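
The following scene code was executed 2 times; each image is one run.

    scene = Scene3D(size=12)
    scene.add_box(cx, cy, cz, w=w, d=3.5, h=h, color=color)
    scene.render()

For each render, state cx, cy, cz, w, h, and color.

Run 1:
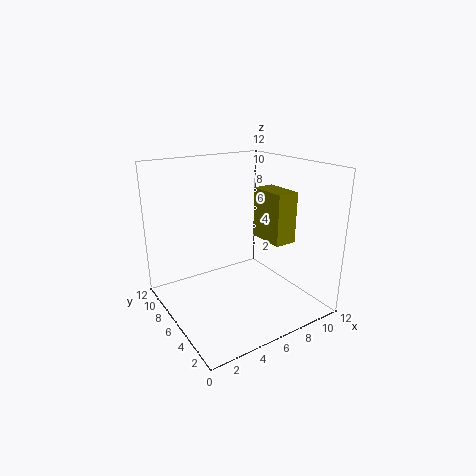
cx = 9; cy = 4.5; cz = 5; w = 2; h = 4.5; color = 'olive'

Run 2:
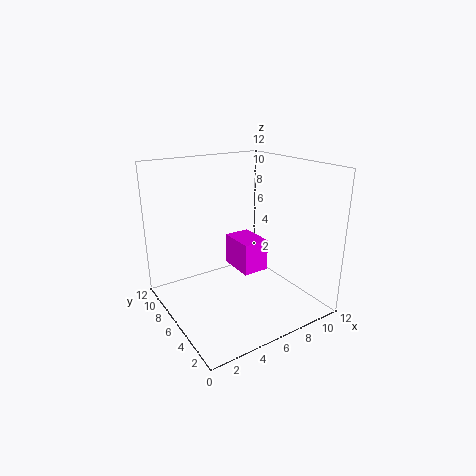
cx = 7.5; cy = 7; cz = 1.5; w = 2.5; h = 3; color = 'magenta'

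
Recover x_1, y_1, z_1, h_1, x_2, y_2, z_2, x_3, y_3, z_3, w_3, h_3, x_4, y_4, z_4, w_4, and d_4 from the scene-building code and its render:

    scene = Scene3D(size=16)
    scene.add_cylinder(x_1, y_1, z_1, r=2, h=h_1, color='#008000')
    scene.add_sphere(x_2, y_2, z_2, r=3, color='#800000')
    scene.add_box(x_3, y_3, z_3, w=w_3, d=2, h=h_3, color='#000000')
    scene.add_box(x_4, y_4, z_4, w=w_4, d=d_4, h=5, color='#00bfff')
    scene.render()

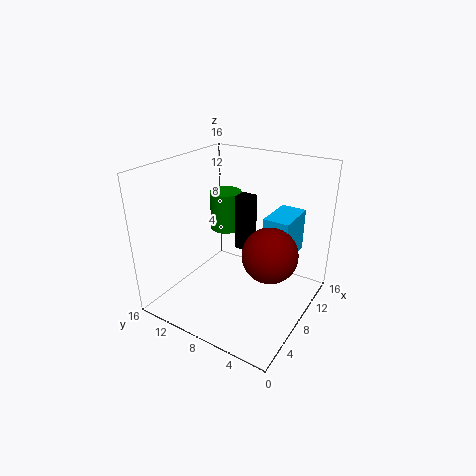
x_1 = 13, y_1 = 13, z_1 = 6, h_1 = 5, x_2 = 8, y_2 = 4, z_2 = 7, x_3 = 12, y_3 = 9, z_3 = 4, w_3 = 2, h_3 = 7, x_4 = 10, y_4 = 3, z_4 = 5, w_4 = 5, d_4 = 3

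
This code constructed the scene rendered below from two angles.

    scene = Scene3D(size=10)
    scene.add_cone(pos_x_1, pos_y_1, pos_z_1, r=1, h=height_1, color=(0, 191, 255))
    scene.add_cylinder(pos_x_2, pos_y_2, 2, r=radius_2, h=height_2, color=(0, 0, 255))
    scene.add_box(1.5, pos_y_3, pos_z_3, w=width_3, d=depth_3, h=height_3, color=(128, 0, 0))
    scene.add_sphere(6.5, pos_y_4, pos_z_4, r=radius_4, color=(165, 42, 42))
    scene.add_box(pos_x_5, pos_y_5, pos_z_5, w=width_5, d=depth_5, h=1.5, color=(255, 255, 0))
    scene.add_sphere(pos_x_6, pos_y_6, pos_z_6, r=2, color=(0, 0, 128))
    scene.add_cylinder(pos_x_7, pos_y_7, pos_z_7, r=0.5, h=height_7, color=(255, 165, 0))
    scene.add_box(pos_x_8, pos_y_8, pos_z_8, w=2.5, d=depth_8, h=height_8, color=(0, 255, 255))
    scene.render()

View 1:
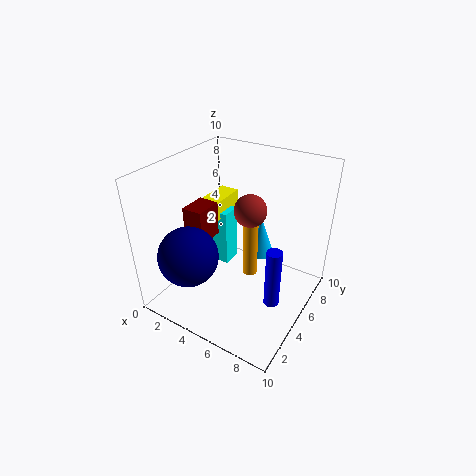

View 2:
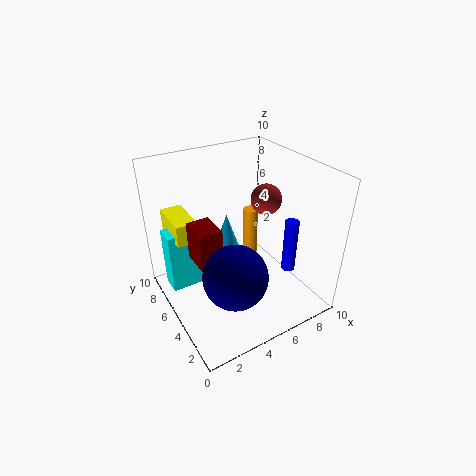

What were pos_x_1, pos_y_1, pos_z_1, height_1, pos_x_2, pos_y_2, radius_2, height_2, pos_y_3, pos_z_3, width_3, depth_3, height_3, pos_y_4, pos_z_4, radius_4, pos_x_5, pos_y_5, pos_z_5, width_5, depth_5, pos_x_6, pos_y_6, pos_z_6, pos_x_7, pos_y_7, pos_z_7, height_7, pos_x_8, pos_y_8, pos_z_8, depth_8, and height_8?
pos_x_1 = 5.5
pos_y_1 = 7.5
pos_z_1 = 2.5
height_1 = 3
pos_x_2 = 8.5
pos_y_2 = 3.5
radius_2 = 0.5
height_2 = 4
pos_y_3 = 3.5
pos_z_3 = 4.5
width_3 = 1.5
depth_3 = 2
height_3 = 2.5
pos_y_4 = 4
pos_z_4 = 8
radius_4 = 1
pos_x_5 = 1
pos_y_5 = 6
pos_z_5 = 5
width_5 = 1.5
depth_5 = 3
pos_x_6 = 3
pos_y_6 = 2
pos_z_6 = 4.5
pos_x_7 = 6
pos_y_7 = 5
pos_z_7 = 2.5
height_7 = 4.5
pos_x_8 = 0.5
pos_y_8 = 6.5
pos_z_8 = 1
depth_8 = 1.5
height_8 = 4.5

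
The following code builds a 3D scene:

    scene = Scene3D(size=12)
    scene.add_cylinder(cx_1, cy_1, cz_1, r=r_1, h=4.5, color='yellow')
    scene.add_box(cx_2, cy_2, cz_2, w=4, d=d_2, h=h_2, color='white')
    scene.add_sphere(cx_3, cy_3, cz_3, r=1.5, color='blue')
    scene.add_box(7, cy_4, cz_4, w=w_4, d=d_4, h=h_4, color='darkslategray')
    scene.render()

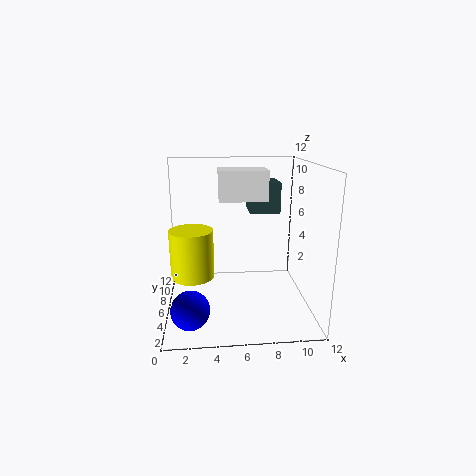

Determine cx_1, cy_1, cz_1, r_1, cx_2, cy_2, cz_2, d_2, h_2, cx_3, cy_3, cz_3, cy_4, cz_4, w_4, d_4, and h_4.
cx_1 = 2
cy_1 = 8.5
cz_1 = 1.5
r_1 = 2
cx_2 = 4.5
cy_2 = 6
cz_2 = 9
d_2 = 2.5
h_2 = 2.5
cx_3 = 2
cy_3 = 2.5
cz_3 = 1.5
cy_4 = 6
cz_4 = 8
w_4 = 2.5
d_4 = 3
h_4 = 2.5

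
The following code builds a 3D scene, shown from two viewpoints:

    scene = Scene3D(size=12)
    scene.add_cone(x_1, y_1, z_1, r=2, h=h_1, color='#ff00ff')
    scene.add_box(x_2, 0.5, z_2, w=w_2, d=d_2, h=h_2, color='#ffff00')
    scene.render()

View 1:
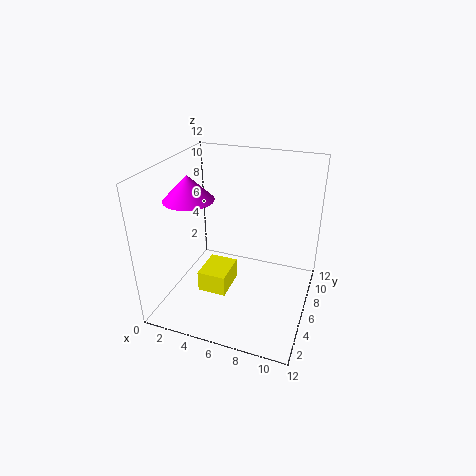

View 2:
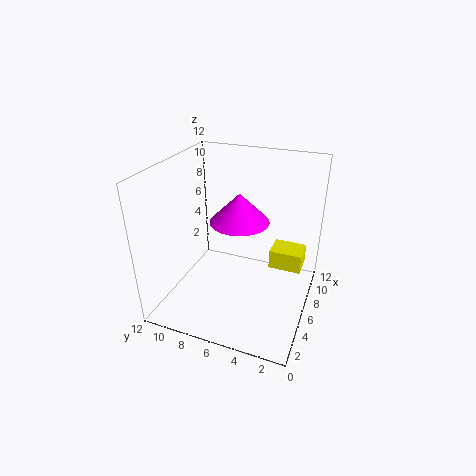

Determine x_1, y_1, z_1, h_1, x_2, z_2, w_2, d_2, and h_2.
x_1 = 2.5; y_1 = 4.5; z_1 = 9.5; h_1 = 2; x_2 = 5; z_2 = 4.5; w_2 = 2; d_2 = 2.5; h_2 = 1.5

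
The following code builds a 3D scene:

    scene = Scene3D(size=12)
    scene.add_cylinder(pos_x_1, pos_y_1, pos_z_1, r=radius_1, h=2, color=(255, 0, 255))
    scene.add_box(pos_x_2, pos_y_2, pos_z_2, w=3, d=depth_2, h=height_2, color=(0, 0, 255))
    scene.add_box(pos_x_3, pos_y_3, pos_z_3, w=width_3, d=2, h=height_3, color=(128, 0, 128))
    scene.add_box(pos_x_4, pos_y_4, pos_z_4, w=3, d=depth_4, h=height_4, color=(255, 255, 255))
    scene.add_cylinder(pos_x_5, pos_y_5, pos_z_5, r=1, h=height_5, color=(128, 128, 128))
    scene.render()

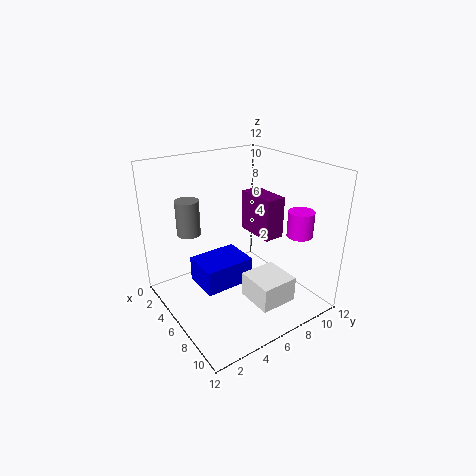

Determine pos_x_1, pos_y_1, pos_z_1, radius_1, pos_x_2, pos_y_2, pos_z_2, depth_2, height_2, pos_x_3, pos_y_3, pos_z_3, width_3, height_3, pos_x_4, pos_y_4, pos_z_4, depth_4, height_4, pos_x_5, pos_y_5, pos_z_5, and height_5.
pos_x_1 = 10
pos_y_1 = 9
pos_z_1 = 7
radius_1 = 1
pos_x_2 = 5
pos_y_2 = 2
pos_z_2 = 3
depth_2 = 4
height_2 = 2
pos_x_3 = 1
pos_y_3 = 10
pos_z_3 = 4
width_3 = 4
height_3 = 4
pos_x_4 = 8
pos_y_4 = 5
pos_z_4 = 2
depth_4 = 3
height_4 = 2
pos_x_5 = 3
pos_y_5 = 3
pos_z_5 = 6
height_5 = 3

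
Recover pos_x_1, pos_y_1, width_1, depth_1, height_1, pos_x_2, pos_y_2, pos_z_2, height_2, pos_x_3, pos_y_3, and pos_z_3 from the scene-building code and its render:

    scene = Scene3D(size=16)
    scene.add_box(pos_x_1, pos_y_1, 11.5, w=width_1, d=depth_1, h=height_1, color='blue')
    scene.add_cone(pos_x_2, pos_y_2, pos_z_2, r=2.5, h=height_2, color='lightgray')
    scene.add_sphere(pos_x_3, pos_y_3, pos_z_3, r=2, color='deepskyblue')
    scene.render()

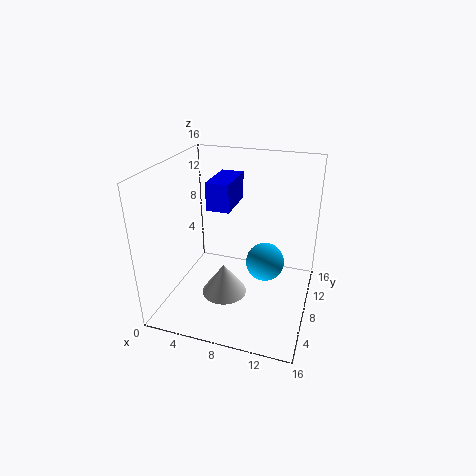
pos_x_1 = 5, pos_y_1 = 6.5, width_1 = 2.5, depth_1 = 5, height_1 = 3, pos_x_2 = 7, pos_y_2 = 6, pos_z_2 = 2, height_2 = 3.5, pos_x_3 = 11.5, pos_y_3 = 6.5, pos_z_3 = 6.5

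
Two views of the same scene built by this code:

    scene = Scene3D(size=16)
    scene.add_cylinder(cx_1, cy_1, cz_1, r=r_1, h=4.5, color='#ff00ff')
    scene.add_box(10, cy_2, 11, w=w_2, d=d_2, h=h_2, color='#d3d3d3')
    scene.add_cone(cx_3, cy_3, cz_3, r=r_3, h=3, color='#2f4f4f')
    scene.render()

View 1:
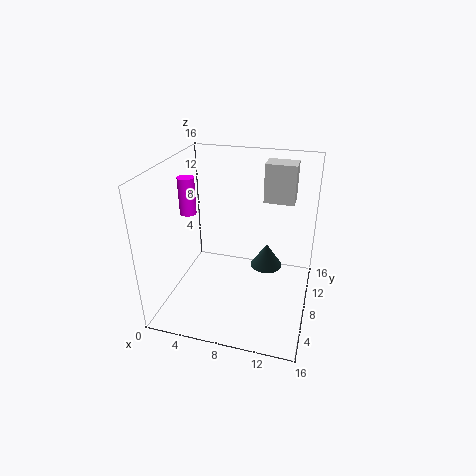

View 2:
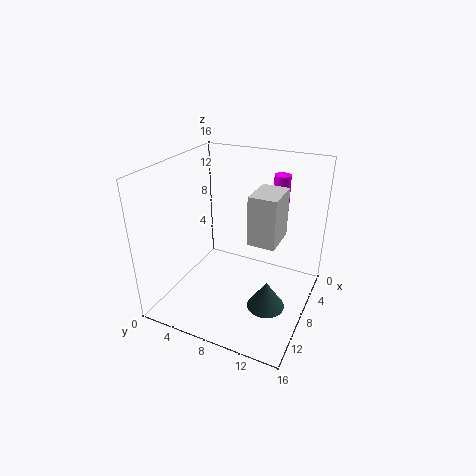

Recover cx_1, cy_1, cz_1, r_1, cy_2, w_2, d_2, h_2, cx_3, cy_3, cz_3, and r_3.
cx_1 = 1, cy_1 = 10.5, cz_1 = 9, r_1 = 1, cy_2 = 11.5, w_2 = 3.5, d_2 = 2.5, h_2 = 4.5, cx_3 = 10.5, cy_3 = 12.5, cz_3 = 2, r_3 = 2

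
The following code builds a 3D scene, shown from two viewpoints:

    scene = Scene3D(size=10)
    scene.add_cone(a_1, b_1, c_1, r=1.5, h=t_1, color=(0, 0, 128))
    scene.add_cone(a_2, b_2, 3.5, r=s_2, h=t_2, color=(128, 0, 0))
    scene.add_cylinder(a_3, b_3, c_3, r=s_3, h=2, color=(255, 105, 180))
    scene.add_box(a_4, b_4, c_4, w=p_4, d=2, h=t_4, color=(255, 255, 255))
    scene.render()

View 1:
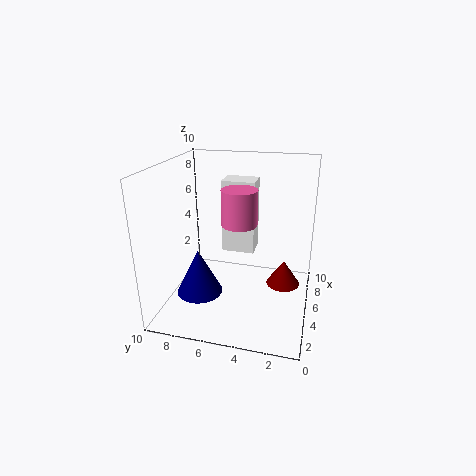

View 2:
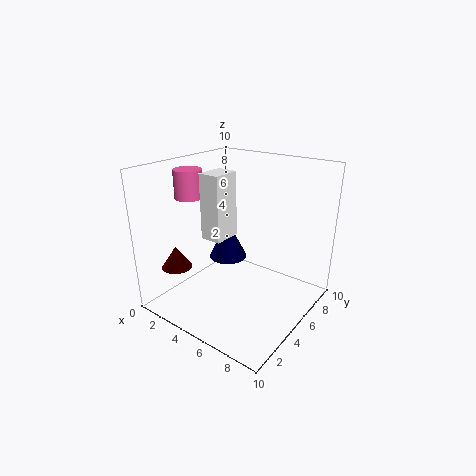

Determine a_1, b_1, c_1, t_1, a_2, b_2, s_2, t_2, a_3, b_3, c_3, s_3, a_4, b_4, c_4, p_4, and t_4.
a_1 = 2.5; b_1 = 7; c_1 = 2; t_1 = 3; a_2 = 2.5; b_2 = 1.5; s_2 = 1; t_2 = 1.5; a_3 = 1.5; b_3 = 4; c_3 = 7.5; s_3 = 1; a_4 = 3; b_4 = 3.5; c_4 = 5; p_4 = 1.5; t_4 = 4.5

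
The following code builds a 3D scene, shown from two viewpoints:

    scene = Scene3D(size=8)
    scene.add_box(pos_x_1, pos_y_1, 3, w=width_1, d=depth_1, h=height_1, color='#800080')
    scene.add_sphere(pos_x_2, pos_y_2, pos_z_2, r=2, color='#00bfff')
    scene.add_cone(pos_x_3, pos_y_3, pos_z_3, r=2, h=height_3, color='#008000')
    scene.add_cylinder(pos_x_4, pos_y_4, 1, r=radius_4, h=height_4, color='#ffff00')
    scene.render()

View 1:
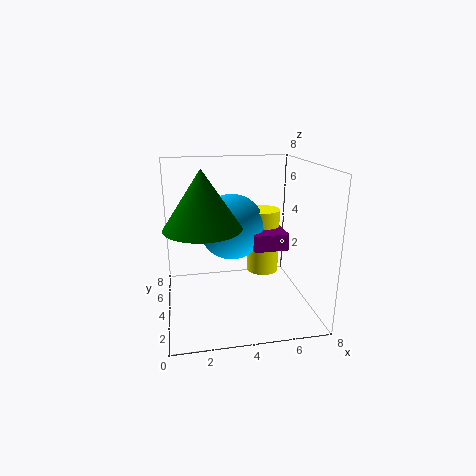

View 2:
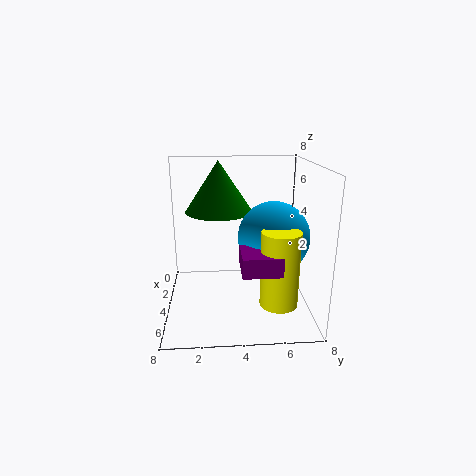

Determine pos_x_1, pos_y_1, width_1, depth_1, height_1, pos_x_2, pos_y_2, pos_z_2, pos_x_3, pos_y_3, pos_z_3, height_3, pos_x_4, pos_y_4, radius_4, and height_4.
pos_x_1 = 5
pos_y_1 = 4
width_1 = 2
depth_1 = 2
height_1 = 1
pos_x_2 = 4
pos_y_2 = 6
pos_z_2 = 4
pos_x_3 = 2
pos_y_3 = 3
pos_z_3 = 5
height_3 = 3
pos_x_4 = 6
pos_y_4 = 6
radius_4 = 1
height_4 = 4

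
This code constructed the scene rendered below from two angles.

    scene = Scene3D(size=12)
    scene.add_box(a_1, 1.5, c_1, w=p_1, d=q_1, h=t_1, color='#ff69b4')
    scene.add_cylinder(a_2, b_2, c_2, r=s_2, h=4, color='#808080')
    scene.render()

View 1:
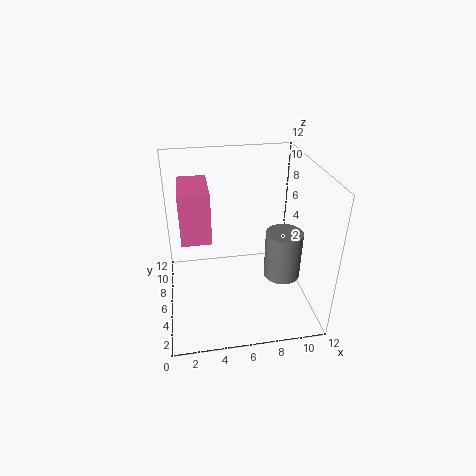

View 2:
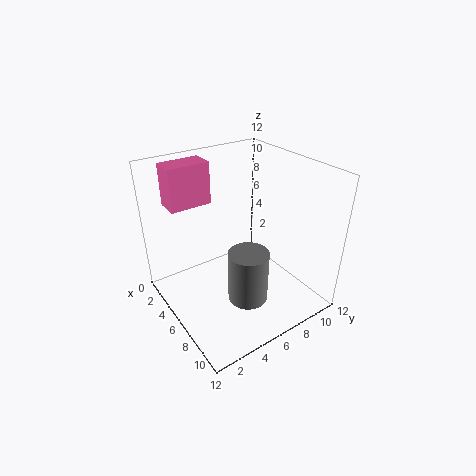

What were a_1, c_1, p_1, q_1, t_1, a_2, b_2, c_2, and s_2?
a_1 = 1.5
c_1 = 8.5
p_1 = 2
q_1 = 3.5
t_1 = 3.5
a_2 = 9.5
b_2 = 4.5
c_2 = 3
s_2 = 1.5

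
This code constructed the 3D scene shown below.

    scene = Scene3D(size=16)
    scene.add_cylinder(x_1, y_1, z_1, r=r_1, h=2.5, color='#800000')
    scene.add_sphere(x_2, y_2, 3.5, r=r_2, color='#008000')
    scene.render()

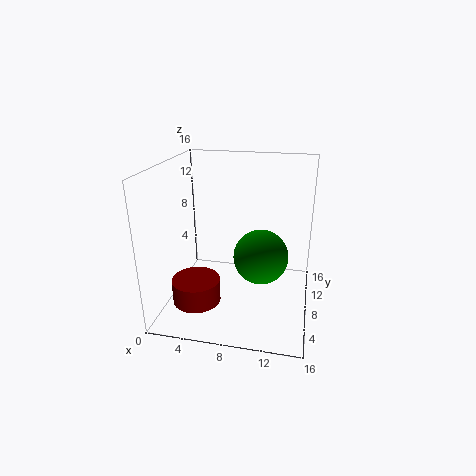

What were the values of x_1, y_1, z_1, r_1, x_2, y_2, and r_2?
x_1 = 4.5; y_1 = 3.5; z_1 = 2.5; r_1 = 2.5; x_2 = 10; y_2 = 12.5; r_2 = 3.5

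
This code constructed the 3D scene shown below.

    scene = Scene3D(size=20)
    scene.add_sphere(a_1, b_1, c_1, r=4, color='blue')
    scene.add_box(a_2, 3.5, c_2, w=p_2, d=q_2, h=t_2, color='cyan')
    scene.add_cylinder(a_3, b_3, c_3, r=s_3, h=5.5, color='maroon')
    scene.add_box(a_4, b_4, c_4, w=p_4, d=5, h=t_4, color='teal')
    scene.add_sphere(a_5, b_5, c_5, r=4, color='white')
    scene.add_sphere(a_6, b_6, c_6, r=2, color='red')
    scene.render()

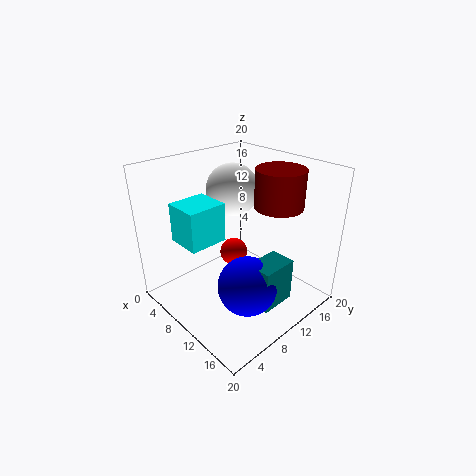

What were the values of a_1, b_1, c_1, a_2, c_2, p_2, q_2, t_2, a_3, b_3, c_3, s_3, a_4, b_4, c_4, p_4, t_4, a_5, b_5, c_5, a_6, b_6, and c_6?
a_1 = 14, b_1 = 8, c_1 = 5, a_2 = 3.5, c_2 = 9.5, p_2 = 5, q_2 = 5.5, t_2 = 5.5, a_3 = 12, b_3 = 16, c_3 = 13.5, s_3 = 3.5, a_4 = 14, b_4 = 8, c_4 = 2.5, p_4 = 3.5, t_4 = 6, a_5 = 4.5, b_5 = 14, c_5 = 14.5, a_6 = 8, b_6 = 11, c_6 = 6.5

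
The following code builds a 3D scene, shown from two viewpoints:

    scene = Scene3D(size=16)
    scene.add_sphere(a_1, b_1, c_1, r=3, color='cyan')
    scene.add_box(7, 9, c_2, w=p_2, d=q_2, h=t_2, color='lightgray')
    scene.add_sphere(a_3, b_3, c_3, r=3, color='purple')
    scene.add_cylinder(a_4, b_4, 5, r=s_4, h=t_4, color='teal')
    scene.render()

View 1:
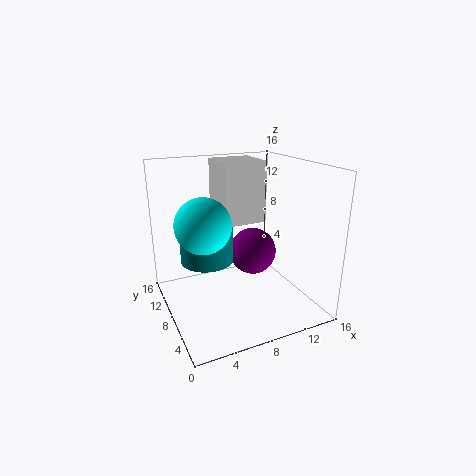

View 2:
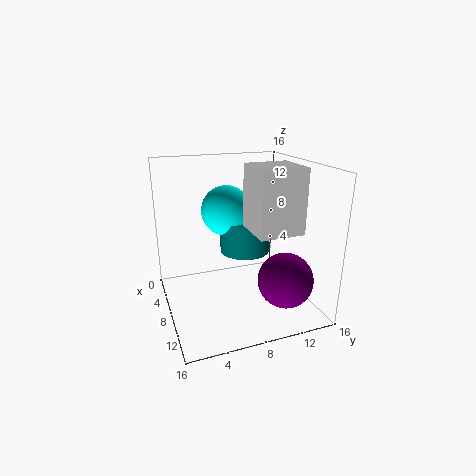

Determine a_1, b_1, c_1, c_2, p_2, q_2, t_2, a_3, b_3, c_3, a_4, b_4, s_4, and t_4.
a_1 = 4, b_1 = 8, c_1 = 10, c_2 = 9, p_2 = 5, q_2 = 5, t_2 = 7, a_3 = 12, b_3 = 12, c_3 = 4, a_4 = 5, b_4 = 10, s_4 = 3, t_4 = 4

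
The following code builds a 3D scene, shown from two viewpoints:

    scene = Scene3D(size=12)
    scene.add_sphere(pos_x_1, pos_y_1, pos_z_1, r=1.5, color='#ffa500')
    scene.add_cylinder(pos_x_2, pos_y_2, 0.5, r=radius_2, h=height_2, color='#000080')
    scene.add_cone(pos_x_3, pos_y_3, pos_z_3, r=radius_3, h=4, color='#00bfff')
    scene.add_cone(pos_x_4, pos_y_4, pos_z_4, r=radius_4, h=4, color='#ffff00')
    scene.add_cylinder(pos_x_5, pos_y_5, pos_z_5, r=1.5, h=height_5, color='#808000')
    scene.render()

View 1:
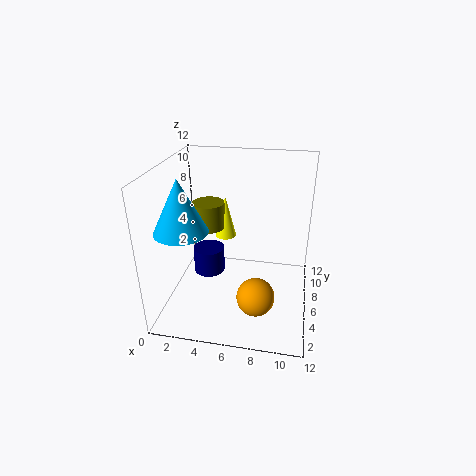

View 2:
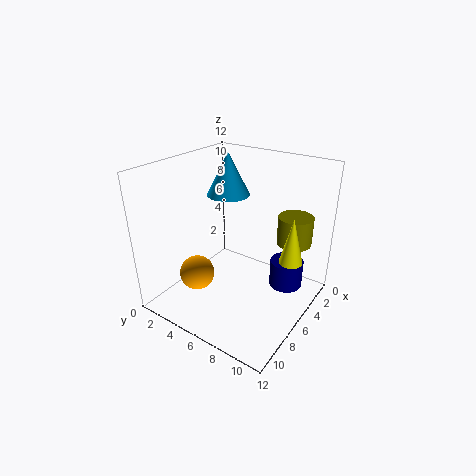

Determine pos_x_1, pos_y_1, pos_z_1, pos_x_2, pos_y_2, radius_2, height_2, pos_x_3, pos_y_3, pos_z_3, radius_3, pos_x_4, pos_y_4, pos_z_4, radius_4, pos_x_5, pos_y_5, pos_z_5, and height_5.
pos_x_1 = 8
pos_y_1 = 3
pos_z_1 = 2.5
pos_x_2 = 2.5
pos_y_2 = 9
radius_2 = 1.5
height_2 = 2.5
pos_x_3 = 2.5
pos_y_3 = 2.5
pos_z_3 = 8
radius_3 = 2
pos_x_4 = 4
pos_y_4 = 10
pos_z_4 = 4
radius_4 = 1
pos_x_5 = 2.5
pos_y_5 = 9.5
pos_z_5 = 5
height_5 = 2.5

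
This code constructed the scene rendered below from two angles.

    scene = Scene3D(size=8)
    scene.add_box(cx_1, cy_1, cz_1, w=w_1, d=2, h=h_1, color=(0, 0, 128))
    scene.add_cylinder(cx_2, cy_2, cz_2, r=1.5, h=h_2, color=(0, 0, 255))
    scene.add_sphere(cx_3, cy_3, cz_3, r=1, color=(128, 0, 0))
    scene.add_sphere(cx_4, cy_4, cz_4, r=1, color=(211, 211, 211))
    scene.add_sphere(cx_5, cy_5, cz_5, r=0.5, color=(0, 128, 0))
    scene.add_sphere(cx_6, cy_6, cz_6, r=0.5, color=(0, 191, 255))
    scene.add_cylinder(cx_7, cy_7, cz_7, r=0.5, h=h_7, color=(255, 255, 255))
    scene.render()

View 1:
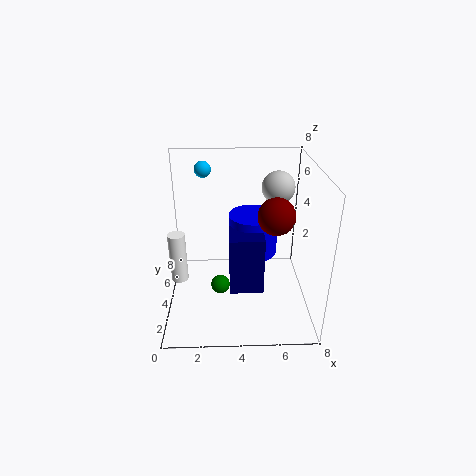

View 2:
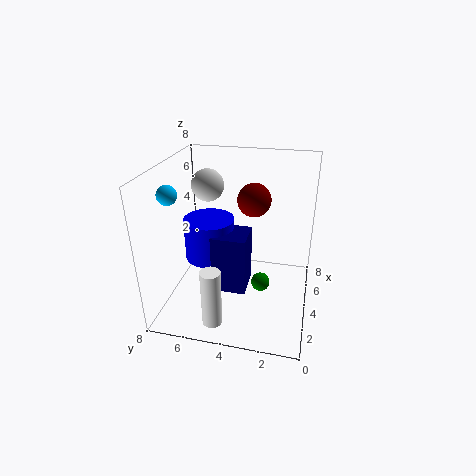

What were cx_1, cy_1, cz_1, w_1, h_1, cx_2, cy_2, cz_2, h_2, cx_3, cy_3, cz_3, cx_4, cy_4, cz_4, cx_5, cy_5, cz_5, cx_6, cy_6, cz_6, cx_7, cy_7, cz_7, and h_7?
cx_1 = 3.5
cy_1 = 3.5
cz_1 = 0.5
w_1 = 2
h_1 = 3.5
cx_2 = 5
cy_2 = 6
cz_2 = 2
h_2 = 2.5
cx_3 = 6
cy_3 = 3.5
cz_3 = 5.5
cx_4 = 6.5
cy_4 = 6.5
cz_4 = 6
cx_5 = 3
cy_5 = 2.5
cz_5 = 2
cx_6 = 2
cy_6 = 7
cz_6 = 7
cx_7 = 0.5
cy_7 = 4.5
cz_7 = 1
h_7 = 3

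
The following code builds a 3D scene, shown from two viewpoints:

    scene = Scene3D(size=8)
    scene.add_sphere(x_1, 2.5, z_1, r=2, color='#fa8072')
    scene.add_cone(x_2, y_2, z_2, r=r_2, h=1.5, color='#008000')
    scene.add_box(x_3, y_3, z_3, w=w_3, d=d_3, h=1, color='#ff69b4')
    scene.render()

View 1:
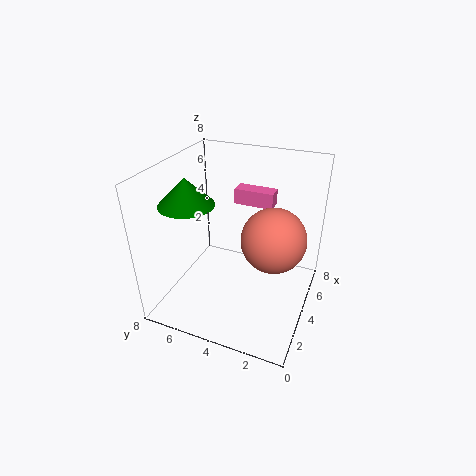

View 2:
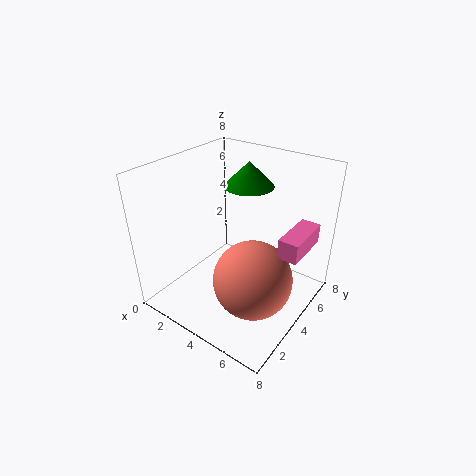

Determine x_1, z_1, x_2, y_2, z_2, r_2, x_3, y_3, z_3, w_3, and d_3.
x_1 = 6, z_1 = 3, x_2 = 3, y_2 = 6.5, z_2 = 6, r_2 = 1.5, x_3 = 7, y_3 = 3, z_3 = 4.5, w_3 = 1, d_3 = 2.5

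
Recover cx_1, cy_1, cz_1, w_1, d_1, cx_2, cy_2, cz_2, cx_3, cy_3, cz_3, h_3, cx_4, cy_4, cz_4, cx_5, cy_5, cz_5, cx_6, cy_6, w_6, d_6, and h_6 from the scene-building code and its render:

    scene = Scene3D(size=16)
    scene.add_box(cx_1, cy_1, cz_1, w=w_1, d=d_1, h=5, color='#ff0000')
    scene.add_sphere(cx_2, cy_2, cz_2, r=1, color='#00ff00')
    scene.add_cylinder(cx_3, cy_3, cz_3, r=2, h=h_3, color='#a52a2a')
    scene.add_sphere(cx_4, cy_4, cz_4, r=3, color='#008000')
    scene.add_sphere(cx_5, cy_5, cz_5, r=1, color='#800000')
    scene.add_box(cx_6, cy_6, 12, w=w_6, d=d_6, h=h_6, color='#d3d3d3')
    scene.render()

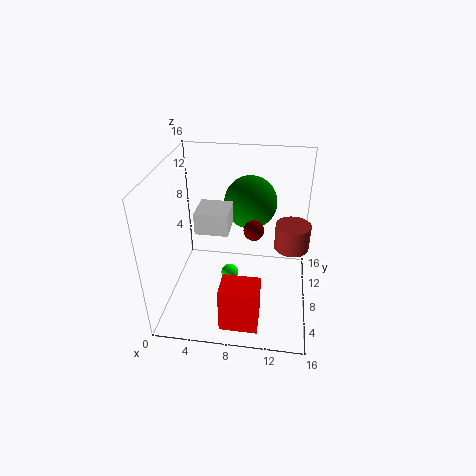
cx_1 = 7
cy_1 = 1
cz_1 = 1
w_1 = 4
d_1 = 3
cx_2 = 7
cy_2 = 8
cz_2 = 3
cx_3 = 14
cy_3 = 10
cz_3 = 6
h_3 = 3
cx_4 = 9
cy_4 = 11
cz_4 = 11
cx_5 = 10
cy_5 = 5
cz_5 = 11
cx_6 = 5
cy_6 = 2
w_6 = 3
d_6 = 3
h_6 = 2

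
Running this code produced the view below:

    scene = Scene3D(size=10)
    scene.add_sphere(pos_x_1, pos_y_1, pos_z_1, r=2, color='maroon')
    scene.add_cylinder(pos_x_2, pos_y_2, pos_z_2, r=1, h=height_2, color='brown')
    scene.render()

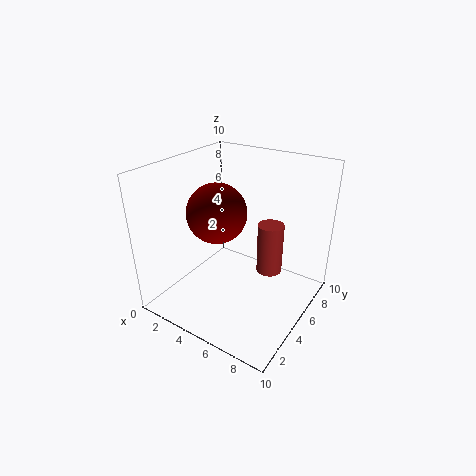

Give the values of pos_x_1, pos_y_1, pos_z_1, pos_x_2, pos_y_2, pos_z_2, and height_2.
pos_x_1 = 4; pos_y_1 = 4; pos_z_1 = 7; pos_x_2 = 6; pos_y_2 = 8; pos_z_2 = 1; height_2 = 4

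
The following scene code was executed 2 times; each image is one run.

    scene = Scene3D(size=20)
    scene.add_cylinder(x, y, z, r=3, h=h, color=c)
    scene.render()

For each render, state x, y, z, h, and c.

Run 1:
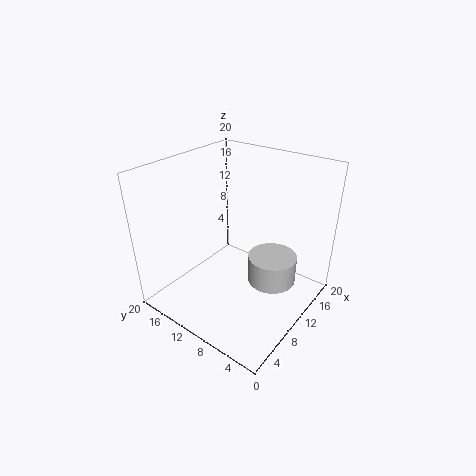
x = 8.5, y = 3.5, z = 7, h = 3.5, c = 'lightgray'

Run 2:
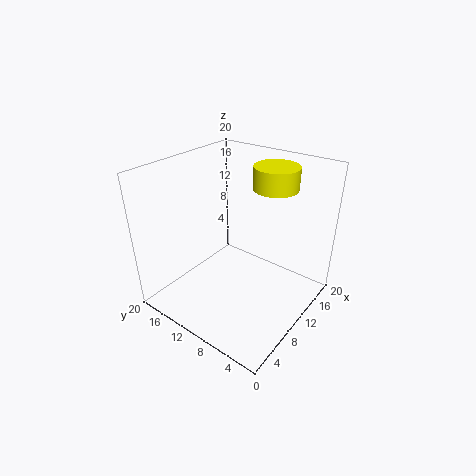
x = 13.5, y = 6.5, z = 17, h = 3, c = 'yellow'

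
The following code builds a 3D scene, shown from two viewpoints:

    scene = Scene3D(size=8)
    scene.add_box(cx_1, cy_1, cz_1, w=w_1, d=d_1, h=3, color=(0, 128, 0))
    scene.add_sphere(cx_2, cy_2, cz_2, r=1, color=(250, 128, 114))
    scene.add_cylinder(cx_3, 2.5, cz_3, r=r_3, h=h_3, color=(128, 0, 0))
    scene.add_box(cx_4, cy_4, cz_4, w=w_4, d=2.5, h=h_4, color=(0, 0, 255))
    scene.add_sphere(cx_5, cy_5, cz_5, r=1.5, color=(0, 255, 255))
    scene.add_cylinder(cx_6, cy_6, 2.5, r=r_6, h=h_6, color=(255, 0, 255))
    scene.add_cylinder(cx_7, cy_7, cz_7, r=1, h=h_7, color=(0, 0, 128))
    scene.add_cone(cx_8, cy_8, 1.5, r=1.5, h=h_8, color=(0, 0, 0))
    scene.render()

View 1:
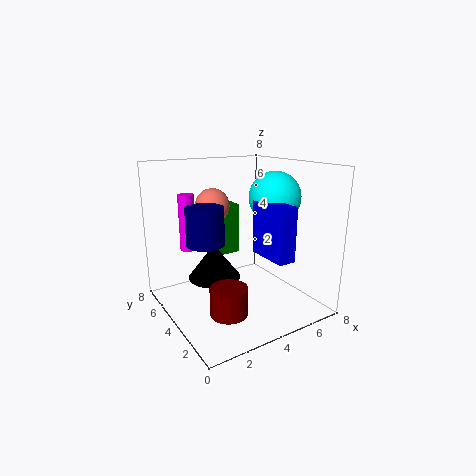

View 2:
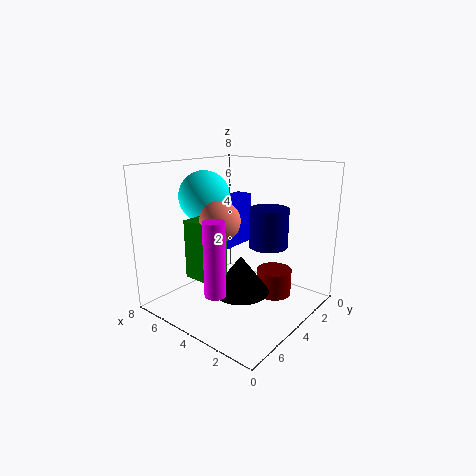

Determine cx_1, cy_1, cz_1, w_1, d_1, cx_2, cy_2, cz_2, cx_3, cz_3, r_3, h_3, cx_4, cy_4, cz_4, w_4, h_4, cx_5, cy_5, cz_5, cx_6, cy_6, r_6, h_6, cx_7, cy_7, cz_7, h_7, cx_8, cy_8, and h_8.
cx_1 = 3.5, cy_1 = 5.5, cz_1 = 2.5, w_1 = 1.5, d_1 = 1.5, cx_2 = 3.5, cy_2 = 6, cz_2 = 5.5, cx_3 = 2.5, cz_3 = 0.5, r_3 = 1, h_3 = 1.5, cx_4 = 5, cy_4 = 1.5, cz_4 = 3, w_4 = 1, h_4 = 3, cx_5 = 6.5, cy_5 = 4, cz_5 = 6, cx_6 = 2.5, cy_6 = 7.5, r_6 = 0.5, h_6 = 3.5, cx_7 = 2, cy_7 = 4, cz_7 = 4, h_7 = 2, cx_8 = 3, cy_8 = 5, h_8 = 2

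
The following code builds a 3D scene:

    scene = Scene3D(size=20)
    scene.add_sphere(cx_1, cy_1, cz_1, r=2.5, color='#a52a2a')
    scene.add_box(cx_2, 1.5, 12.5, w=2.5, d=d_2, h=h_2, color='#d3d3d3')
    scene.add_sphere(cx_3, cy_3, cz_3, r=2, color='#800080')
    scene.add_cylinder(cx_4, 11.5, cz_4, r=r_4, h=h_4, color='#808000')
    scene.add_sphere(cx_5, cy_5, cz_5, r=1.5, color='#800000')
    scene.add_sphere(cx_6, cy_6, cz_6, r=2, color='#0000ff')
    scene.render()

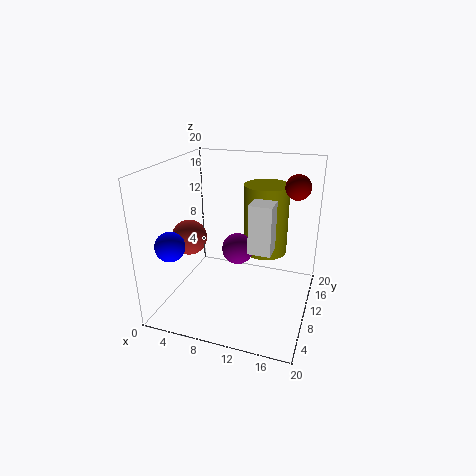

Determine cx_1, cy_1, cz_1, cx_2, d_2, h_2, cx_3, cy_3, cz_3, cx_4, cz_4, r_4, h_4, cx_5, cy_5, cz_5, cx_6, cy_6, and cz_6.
cx_1 = 3
cy_1 = 9
cz_1 = 9.5
cx_2 = 14
d_2 = 2.5
h_2 = 5.5
cx_3 = 11
cy_3 = 7
cz_3 = 10
cx_4 = 13.5
cz_4 = 8
r_4 = 3
h_4 = 9.5
cx_5 = 18
cy_5 = 8
cz_5 = 18.5
cx_6 = 2.5
cy_6 = 4.5
cz_6 = 10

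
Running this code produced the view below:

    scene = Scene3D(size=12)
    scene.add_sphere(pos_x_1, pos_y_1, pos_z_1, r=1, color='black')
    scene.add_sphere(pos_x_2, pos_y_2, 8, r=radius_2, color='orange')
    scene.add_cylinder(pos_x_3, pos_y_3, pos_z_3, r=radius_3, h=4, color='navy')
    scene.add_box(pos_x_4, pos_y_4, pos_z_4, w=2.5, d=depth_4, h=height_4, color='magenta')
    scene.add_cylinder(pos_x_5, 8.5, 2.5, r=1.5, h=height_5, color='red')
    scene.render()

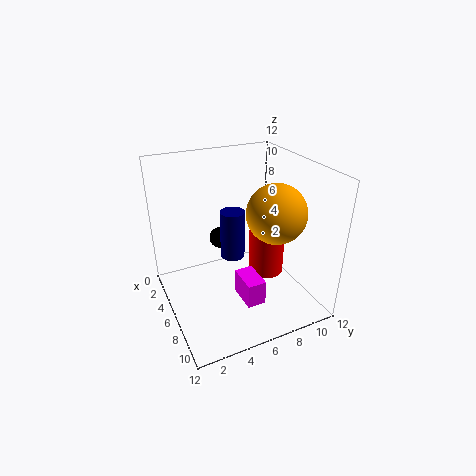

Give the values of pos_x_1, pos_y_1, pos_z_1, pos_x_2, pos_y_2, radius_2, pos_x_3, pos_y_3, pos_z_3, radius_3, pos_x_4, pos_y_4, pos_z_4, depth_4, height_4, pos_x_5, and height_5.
pos_x_1 = 2
pos_y_1 = 6
pos_z_1 = 4
pos_x_2 = 7
pos_y_2 = 9
radius_2 = 2.5
pos_x_3 = 6
pos_y_3 = 5.5
pos_z_3 = 4.5
radius_3 = 1
pos_x_4 = 7.5
pos_y_4 = 5
pos_z_4 = 2
depth_4 = 1.5
height_4 = 2
pos_x_5 = 6.5
height_5 = 5.5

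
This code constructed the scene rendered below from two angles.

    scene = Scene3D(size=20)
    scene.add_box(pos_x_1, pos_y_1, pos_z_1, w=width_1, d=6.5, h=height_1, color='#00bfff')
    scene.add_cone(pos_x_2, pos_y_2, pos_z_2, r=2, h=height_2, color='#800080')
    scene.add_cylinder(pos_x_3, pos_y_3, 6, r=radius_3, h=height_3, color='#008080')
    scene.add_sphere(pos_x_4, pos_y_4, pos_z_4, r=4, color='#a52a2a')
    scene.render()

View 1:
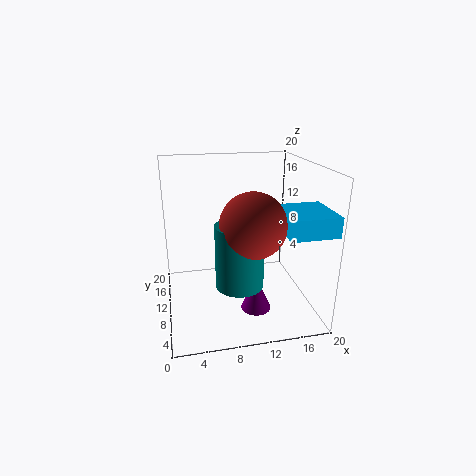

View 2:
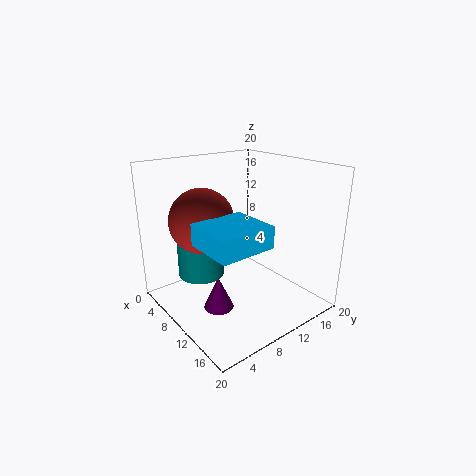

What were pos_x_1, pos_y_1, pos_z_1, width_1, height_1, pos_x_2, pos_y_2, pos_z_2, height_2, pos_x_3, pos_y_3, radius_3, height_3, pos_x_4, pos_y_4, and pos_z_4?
pos_x_1 = 14
pos_y_1 = 0.5
pos_z_1 = 13
width_1 = 6
height_1 = 2.5
pos_x_2 = 11.5
pos_y_2 = 5.5
pos_z_2 = 1.5
height_2 = 4.5
pos_x_3 = 9
pos_y_3 = 4.5
radius_3 = 3
height_3 = 8
pos_x_4 = 10.5
pos_y_4 = 4
pos_z_4 = 14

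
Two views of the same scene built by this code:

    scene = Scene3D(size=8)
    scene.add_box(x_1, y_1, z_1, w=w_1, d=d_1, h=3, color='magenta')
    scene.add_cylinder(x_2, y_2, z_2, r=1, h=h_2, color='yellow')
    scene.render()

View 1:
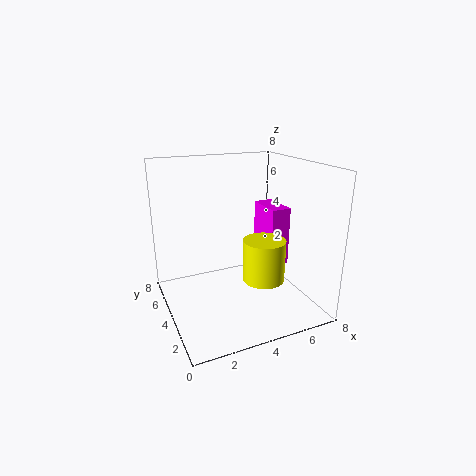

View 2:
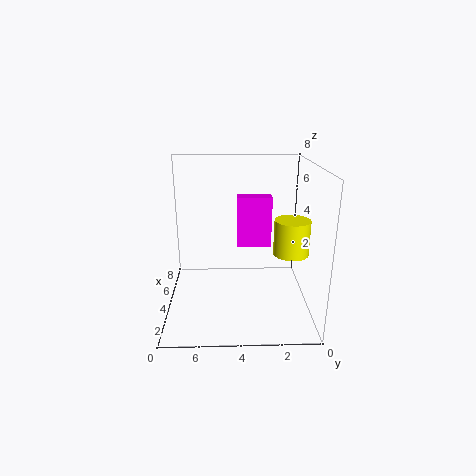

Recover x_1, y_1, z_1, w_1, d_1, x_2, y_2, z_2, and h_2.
x_1 = 5; y_1 = 2; z_1 = 3; w_1 = 1; d_1 = 2; x_2 = 4; y_2 = 1; z_2 = 3; h_2 = 2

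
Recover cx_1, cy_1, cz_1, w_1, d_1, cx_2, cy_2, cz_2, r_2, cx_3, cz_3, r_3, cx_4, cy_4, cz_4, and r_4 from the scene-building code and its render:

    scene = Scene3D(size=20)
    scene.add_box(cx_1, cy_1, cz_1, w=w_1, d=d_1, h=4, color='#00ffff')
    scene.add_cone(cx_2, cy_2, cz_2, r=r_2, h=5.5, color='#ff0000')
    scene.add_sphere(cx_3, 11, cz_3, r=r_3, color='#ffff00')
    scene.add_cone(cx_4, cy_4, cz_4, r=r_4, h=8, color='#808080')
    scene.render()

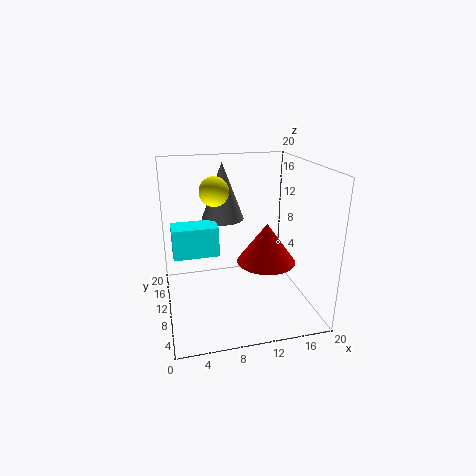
cx_1 = 1
cy_1 = 8
cz_1 = 8.5
w_1 = 6
d_1 = 3.5
cx_2 = 13.5
cy_2 = 8
cz_2 = 7
r_2 = 4
cx_3 = 7
cz_3 = 16.5
r_3 = 2
cx_4 = 8.5
cy_4 = 13
cz_4 = 12
r_4 = 3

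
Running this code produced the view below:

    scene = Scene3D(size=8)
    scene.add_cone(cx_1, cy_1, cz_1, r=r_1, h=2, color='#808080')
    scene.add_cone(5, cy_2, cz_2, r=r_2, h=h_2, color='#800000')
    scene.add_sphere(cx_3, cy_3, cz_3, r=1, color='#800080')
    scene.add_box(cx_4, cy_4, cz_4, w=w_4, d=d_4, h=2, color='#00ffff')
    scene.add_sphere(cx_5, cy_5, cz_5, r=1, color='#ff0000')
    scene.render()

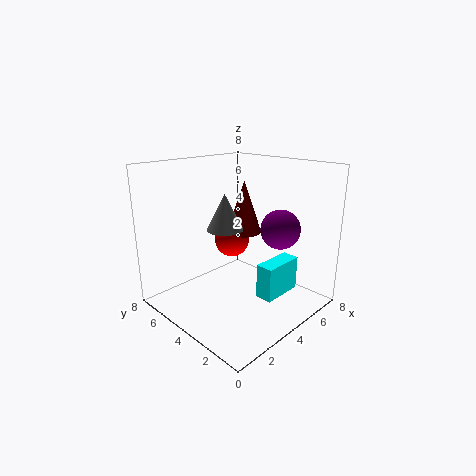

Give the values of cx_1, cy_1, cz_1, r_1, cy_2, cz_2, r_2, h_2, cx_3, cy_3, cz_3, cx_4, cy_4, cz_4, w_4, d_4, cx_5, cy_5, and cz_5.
cx_1 = 3.5, cy_1 = 4.5, cz_1 = 4.5, r_1 = 1, cy_2 = 4.5, cz_2 = 4, r_2 = 1, h_2 = 3, cx_3 = 4.5, cy_3 = 1.5, cz_3 = 5, cx_4 = 4.5, cy_4 = 2, cz_4 = 0.5, w_4 = 2.5, d_4 = 1, cx_5 = 4.5, cy_5 = 5, cz_5 = 3.5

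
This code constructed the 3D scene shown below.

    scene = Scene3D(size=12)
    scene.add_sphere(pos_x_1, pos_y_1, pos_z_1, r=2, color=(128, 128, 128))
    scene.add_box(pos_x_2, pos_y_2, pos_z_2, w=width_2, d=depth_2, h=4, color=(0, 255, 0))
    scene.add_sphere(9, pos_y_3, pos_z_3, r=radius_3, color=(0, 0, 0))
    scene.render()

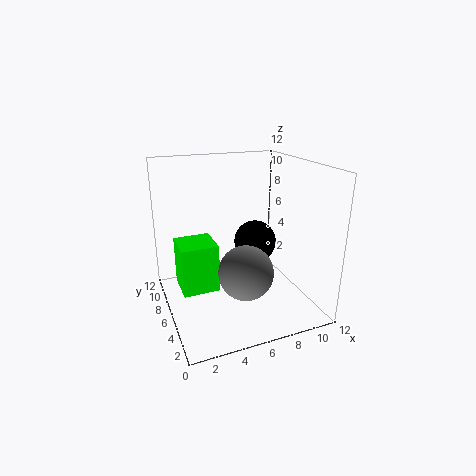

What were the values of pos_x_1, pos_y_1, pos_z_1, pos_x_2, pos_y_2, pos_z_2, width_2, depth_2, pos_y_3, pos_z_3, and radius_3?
pos_x_1 = 5; pos_y_1 = 2; pos_z_1 = 5; pos_x_2 = 1; pos_y_2 = 5; pos_z_2 = 2; width_2 = 3; depth_2 = 3; pos_y_3 = 9; pos_z_3 = 4; radius_3 = 2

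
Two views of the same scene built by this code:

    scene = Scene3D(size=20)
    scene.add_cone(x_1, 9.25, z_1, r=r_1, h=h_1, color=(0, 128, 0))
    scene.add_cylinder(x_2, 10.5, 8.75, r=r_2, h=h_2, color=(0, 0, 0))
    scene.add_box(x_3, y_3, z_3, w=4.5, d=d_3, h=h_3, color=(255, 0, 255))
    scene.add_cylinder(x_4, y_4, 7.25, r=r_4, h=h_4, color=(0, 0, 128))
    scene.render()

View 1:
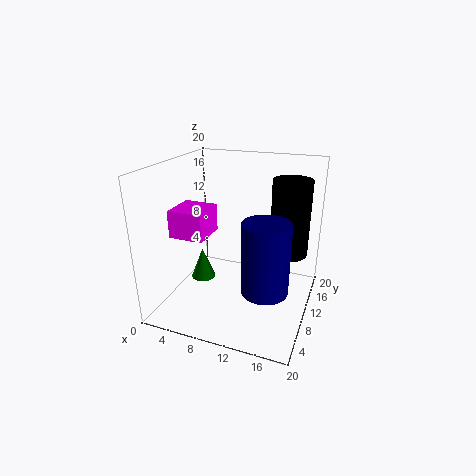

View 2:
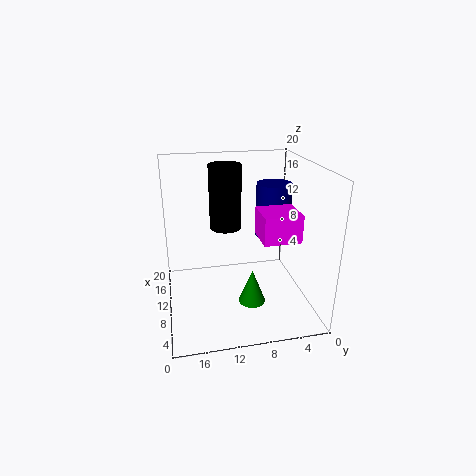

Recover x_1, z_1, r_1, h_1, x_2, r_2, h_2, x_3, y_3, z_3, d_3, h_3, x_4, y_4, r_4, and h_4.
x_1 = 4.75; z_1 = 3.25; r_1 = 1.75; h_1 = 4.5; x_2 = 17; r_2 = 2.5; h_2 = 10; x_3 = 3.25; y_3 = 3.5; z_3 = 11.75; d_3 = 4.75; h_3 = 3.5; x_4 = 16; y_4 = 3; r_4 = 2.75; h_4 = 8.5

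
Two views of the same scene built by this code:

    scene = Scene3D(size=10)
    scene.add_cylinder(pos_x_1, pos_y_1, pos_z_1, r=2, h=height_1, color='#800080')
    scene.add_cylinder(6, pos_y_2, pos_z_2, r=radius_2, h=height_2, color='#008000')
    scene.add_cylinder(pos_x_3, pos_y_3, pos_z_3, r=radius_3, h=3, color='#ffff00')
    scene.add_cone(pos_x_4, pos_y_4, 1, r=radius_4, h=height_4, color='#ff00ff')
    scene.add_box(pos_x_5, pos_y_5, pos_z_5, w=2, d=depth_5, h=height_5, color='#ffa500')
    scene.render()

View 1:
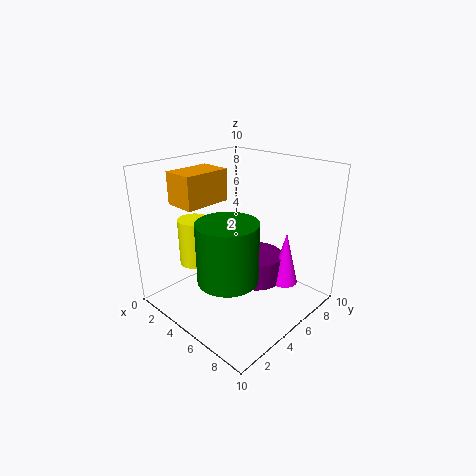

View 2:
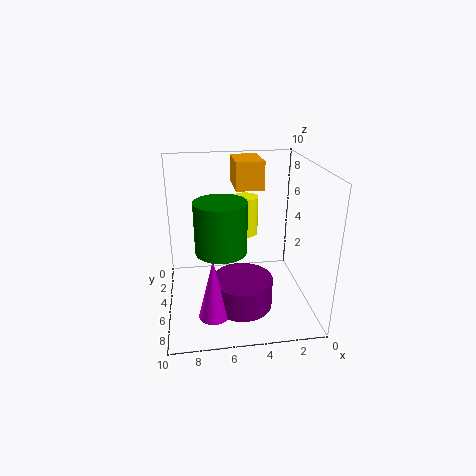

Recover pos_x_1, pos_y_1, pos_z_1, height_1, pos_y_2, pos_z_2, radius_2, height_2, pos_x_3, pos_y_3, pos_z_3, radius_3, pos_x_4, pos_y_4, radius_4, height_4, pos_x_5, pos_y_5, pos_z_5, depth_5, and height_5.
pos_x_1 = 5; pos_y_1 = 7; pos_z_1 = 1; height_1 = 2; pos_y_2 = 3; pos_z_2 = 3; radius_2 = 2; height_2 = 4; pos_x_3 = 4; pos_y_3 = 2; pos_z_3 = 4; radius_3 = 1; pos_x_4 = 7; pos_y_4 = 8; radius_4 = 1; height_4 = 4; pos_x_5 = 3; pos_y_5 = 1; pos_z_5 = 8; depth_5 = 3; height_5 = 2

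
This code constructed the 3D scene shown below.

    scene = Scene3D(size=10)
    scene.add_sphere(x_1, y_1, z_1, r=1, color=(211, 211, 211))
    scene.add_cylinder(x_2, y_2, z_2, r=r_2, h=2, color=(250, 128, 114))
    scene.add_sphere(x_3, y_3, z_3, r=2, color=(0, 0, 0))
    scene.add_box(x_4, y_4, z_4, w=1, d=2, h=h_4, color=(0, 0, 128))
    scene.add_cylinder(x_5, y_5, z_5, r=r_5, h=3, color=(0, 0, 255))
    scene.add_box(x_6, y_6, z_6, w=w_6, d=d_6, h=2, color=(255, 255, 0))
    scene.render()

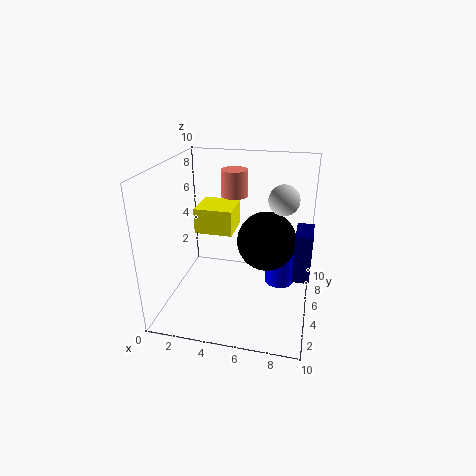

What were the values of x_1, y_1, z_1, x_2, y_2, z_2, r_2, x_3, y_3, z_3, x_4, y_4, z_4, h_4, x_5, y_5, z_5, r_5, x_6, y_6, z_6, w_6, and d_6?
x_1 = 8, y_1 = 5, z_1 = 8, x_2 = 4, y_2 = 8, z_2 = 7, r_2 = 1, x_3 = 7, y_3 = 5, z_3 = 5, x_4 = 9, y_4 = 2, z_4 = 4, h_4 = 3, x_5 = 8, y_5 = 5, z_5 = 2, r_5 = 1, x_6 = 1, y_6 = 7, z_6 = 4, w_6 = 3, d_6 = 3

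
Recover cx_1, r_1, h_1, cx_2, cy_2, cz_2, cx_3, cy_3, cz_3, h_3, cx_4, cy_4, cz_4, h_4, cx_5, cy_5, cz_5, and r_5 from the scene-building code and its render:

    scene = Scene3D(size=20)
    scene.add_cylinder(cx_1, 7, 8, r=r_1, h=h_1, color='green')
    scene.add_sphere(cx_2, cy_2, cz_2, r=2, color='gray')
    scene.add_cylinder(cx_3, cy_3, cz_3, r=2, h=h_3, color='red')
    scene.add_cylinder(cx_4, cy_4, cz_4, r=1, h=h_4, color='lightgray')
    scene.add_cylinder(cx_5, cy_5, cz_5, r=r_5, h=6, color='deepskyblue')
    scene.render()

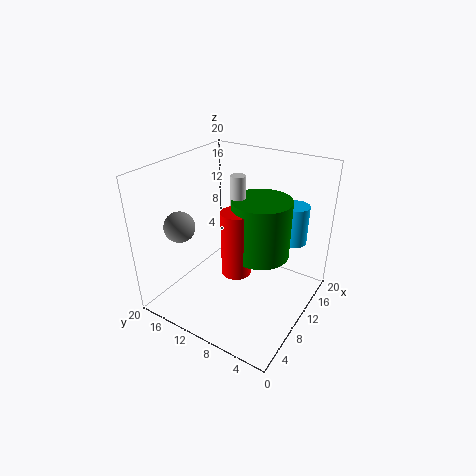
cx_1 = 11, r_1 = 4, h_1 = 8, cx_2 = 4, cy_2 = 15, cz_2 = 13, cx_3 = 8, cy_3 = 9, cz_3 = 6, h_3 = 9, cx_4 = 10, cy_4 = 10, cz_4 = 10, h_4 = 9, cx_5 = 18, cy_5 = 5, cz_5 = 7, r_5 = 2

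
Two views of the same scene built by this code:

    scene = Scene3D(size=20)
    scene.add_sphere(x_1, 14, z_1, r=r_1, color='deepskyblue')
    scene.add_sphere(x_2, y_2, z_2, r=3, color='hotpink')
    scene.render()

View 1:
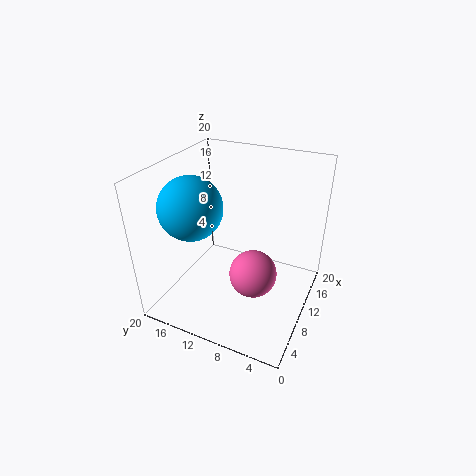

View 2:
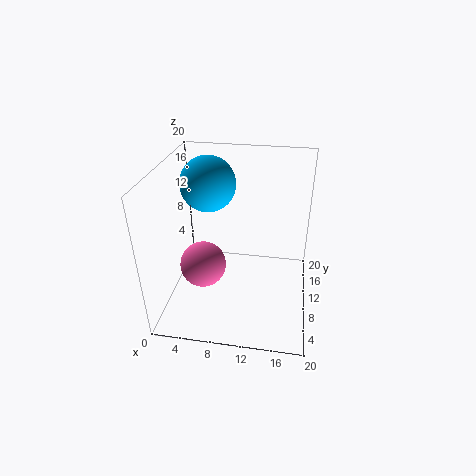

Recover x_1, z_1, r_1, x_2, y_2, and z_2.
x_1 = 5
z_1 = 16
r_1 = 4
x_2 = 6
y_2 = 6
z_2 = 8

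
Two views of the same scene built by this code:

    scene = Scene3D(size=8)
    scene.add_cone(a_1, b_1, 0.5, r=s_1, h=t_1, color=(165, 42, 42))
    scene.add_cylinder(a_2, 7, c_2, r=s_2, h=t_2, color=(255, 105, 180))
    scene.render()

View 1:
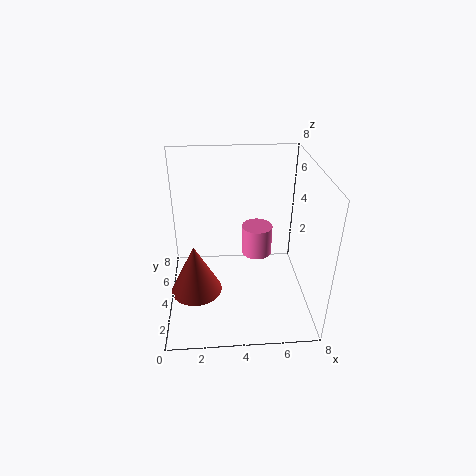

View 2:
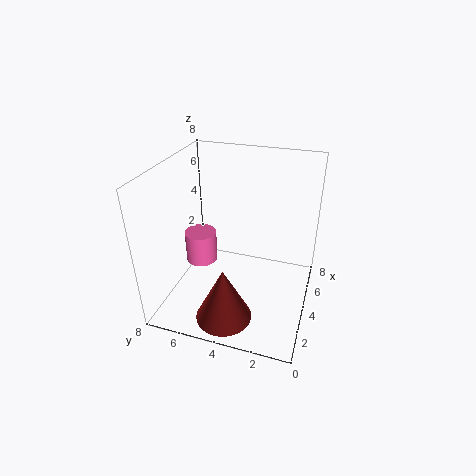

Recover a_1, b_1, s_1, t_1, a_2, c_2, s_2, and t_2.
a_1 = 1.5, b_1 = 4, s_1 = 1.5, t_1 = 3, a_2 = 5.5, c_2 = 1, s_2 = 1, t_2 = 2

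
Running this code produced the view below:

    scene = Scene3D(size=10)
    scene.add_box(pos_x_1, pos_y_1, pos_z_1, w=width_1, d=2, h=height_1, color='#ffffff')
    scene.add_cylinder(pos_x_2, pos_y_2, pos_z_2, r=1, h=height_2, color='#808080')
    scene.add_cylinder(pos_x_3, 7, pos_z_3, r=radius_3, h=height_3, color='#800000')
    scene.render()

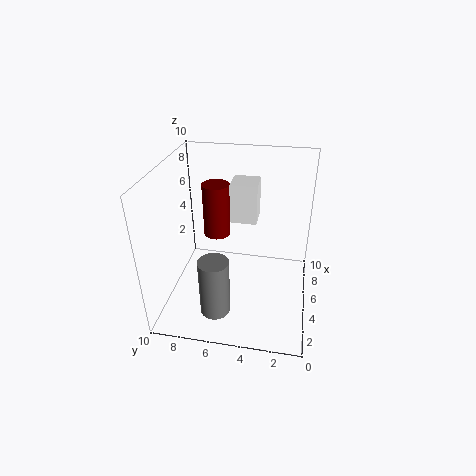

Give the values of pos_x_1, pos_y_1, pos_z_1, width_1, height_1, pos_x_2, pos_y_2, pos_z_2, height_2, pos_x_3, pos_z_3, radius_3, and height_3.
pos_x_1 = 7; pos_y_1 = 4; pos_z_1 = 5; width_1 = 2; height_1 = 3; pos_x_2 = 2; pos_y_2 = 6; pos_z_2 = 1; height_2 = 4; pos_x_3 = 7; pos_z_3 = 4; radius_3 = 1; height_3 = 4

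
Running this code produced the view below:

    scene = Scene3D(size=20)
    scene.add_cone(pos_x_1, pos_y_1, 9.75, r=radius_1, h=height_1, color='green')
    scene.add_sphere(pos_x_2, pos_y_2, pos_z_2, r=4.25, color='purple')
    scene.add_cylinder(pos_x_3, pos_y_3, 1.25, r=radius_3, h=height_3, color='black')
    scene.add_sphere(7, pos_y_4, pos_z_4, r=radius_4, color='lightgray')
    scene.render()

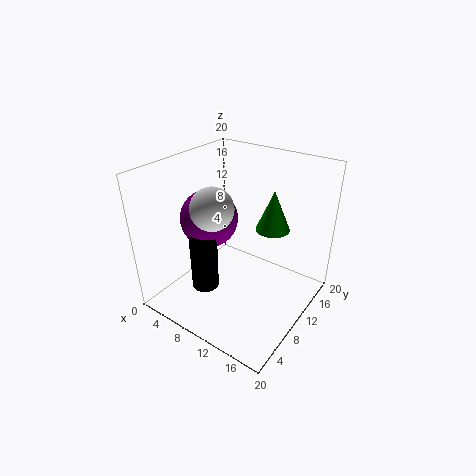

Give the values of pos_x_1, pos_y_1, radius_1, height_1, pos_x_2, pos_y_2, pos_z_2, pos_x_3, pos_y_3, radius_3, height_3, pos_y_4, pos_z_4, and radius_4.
pos_x_1 = 12.5; pos_y_1 = 15.25; radius_1 = 2.5; height_1 = 6; pos_x_2 = 4.25; pos_y_2 = 10.75; pos_z_2 = 11; pos_x_3 = 5.5; pos_y_3 = 7.75; radius_3 = 2; height_3 = 8.5; pos_y_4 = 8.25; pos_z_4 = 14.25; radius_4 = 3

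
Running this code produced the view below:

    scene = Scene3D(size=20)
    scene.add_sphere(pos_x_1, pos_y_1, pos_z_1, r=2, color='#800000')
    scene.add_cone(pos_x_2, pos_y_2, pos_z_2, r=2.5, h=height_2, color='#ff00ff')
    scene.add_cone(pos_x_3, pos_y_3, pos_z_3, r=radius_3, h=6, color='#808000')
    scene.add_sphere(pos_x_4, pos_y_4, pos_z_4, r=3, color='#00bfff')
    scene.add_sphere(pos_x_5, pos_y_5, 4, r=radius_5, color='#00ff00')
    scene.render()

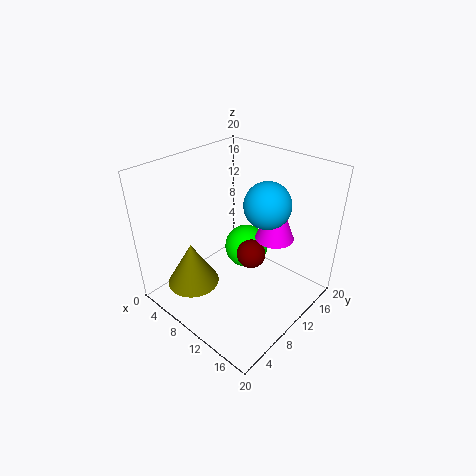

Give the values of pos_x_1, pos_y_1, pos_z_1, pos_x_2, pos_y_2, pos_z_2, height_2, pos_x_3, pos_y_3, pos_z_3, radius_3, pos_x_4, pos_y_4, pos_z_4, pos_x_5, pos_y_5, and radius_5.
pos_x_1 = 12; pos_y_1 = 10.5; pos_z_1 = 8; pos_x_2 = 15; pos_y_2 = 11.5; pos_z_2 = 11.5; height_2 = 6.5; pos_x_3 = 7; pos_y_3 = 4; pos_z_3 = 4.5; radius_3 = 3.5; pos_x_4 = 14; pos_y_4 = 11; pos_z_4 = 16; pos_x_5 = 6.5; pos_y_5 = 16; radius_5 = 3.5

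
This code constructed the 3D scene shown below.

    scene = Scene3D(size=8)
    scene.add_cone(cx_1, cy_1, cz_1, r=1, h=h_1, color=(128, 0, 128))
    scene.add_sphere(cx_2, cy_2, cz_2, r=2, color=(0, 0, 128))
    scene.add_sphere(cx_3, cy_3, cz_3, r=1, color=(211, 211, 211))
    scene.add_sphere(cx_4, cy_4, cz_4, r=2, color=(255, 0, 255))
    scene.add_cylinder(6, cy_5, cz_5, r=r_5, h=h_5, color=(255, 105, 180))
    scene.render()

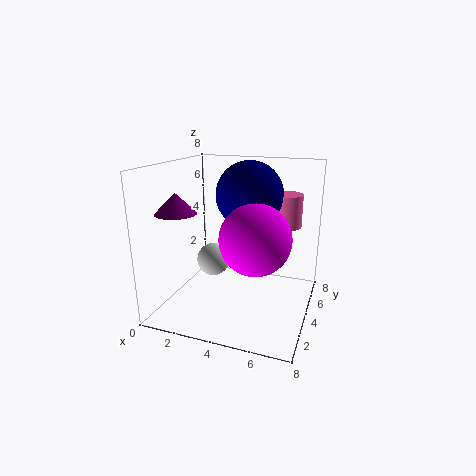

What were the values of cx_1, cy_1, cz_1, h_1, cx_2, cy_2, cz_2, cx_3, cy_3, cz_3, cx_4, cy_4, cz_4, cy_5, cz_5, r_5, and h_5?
cx_1 = 2
cy_1 = 1
cz_1 = 6
h_1 = 1
cx_2 = 4
cy_2 = 6
cz_2 = 6
cx_3 = 2
cy_3 = 5
cz_3 = 2
cx_4 = 5
cy_4 = 4
cz_4 = 4
cy_5 = 7
cz_5 = 4
r_5 = 1
h_5 = 2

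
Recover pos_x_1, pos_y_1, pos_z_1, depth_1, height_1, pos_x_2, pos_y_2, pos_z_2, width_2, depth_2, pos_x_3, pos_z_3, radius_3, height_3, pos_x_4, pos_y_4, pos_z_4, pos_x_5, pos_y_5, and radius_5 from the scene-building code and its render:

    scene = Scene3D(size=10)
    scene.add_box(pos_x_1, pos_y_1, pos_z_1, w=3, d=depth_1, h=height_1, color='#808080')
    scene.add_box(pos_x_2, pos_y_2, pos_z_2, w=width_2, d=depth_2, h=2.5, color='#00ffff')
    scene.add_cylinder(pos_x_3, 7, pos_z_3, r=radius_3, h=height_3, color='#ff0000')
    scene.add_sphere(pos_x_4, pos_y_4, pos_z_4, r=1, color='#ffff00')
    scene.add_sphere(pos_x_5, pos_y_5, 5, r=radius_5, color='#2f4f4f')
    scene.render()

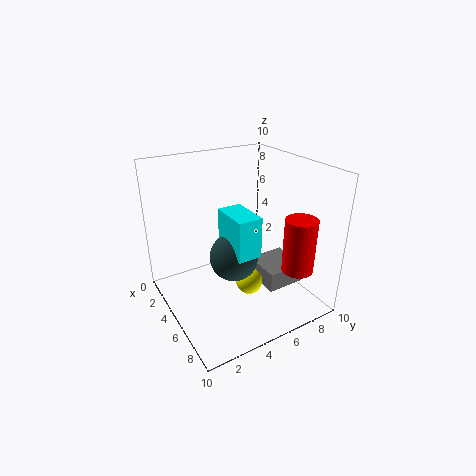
pos_x_1 = 3.5
pos_y_1 = 7
pos_z_1 = 0.5
depth_1 = 3
height_1 = 1.5
pos_x_2 = 6
pos_y_2 = 3
pos_z_2 = 5.5
width_2 = 2.5
depth_2 = 1.5
pos_x_3 = 9
pos_z_3 = 4
radius_3 = 1
height_3 = 3.5
pos_x_4 = 5
pos_y_4 = 6
pos_z_4 = 1
pos_x_5 = 7
pos_y_5 = 3.5
radius_5 = 1.5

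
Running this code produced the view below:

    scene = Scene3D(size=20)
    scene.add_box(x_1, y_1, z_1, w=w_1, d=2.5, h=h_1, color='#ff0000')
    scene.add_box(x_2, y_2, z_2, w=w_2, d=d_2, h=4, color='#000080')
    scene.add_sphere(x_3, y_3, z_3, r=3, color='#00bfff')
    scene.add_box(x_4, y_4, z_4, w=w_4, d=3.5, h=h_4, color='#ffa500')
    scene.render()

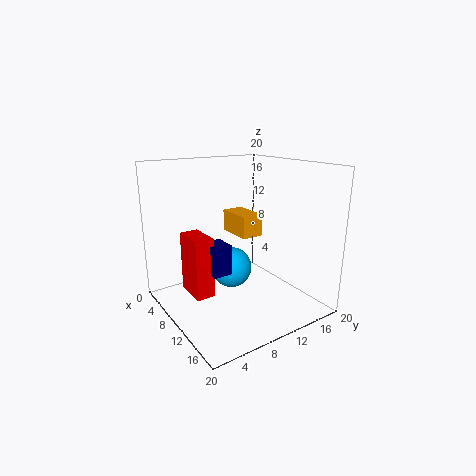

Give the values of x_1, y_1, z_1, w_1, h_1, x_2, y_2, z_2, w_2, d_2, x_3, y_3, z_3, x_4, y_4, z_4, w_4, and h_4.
x_1 = 7.5; y_1 = 2.5; z_1 = 3.5; w_1 = 4.5; h_1 = 8; x_2 = 10; y_2 = 4.5; z_2 = 6.5; w_2 = 3; d_2 = 2.5; x_3 = 7.5; y_3 = 10.5; z_3 = 4.5; x_4 = 0.5; y_4 = 13.5; z_4 = 8; w_4 = 6; h_4 = 3.5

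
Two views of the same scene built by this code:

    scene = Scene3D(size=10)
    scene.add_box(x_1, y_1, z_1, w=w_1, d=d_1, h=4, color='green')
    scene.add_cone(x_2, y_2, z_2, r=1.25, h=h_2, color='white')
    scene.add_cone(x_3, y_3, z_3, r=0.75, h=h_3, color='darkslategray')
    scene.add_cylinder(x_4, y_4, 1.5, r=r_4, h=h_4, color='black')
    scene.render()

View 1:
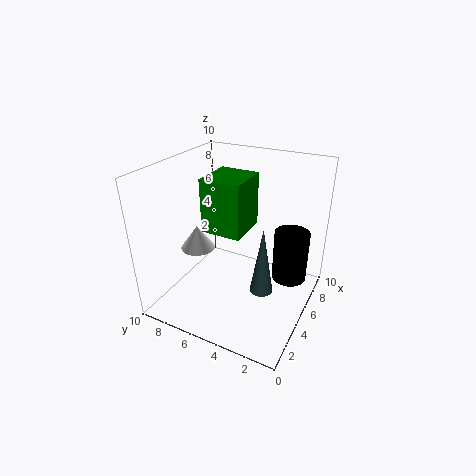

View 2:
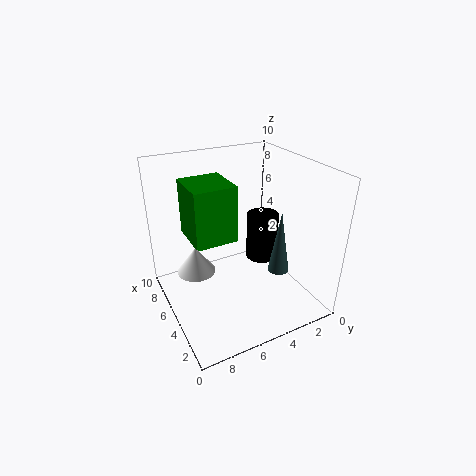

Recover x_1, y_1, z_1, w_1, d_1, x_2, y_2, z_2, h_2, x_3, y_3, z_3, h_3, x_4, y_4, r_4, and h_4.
x_1 = 5
y_1 = 5
z_1 = 4.75
w_1 = 3.25
d_1 = 3
x_2 = 4.75
y_2 = 8.25
z_2 = 3.5
h_2 = 1.75
x_3 = 3.5
y_3 = 2.5
z_3 = 2.5
h_3 = 4.5
x_4 = 7
y_4 = 1.75
r_4 = 1.25
h_4 = 3.75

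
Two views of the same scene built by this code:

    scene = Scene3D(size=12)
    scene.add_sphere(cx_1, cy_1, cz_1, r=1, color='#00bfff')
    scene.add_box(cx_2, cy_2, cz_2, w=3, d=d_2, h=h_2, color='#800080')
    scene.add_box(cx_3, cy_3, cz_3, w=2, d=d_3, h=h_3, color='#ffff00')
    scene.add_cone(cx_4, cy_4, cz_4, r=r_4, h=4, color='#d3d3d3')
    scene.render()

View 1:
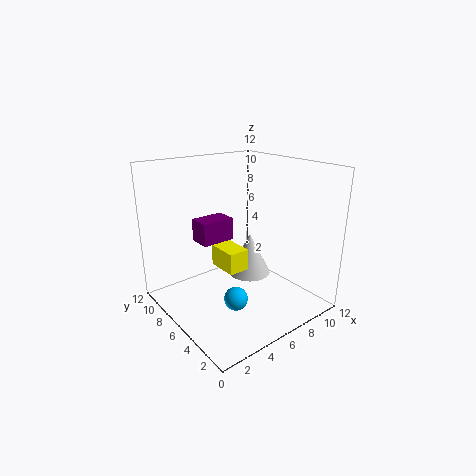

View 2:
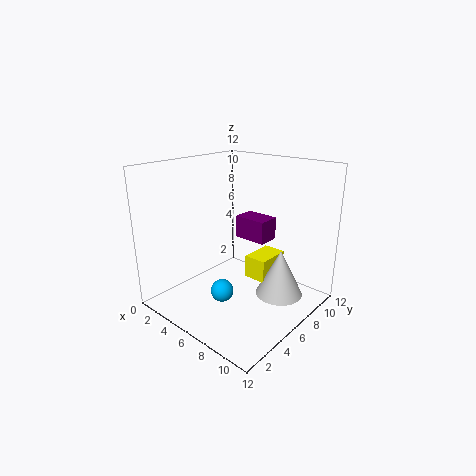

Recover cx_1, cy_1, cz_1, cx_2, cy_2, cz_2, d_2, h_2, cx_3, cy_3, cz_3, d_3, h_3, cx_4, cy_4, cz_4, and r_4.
cx_1 = 5, cy_1 = 5, cz_1 = 1, cx_2 = 4, cy_2 = 8, cz_2 = 5, d_2 = 2, h_2 = 2, cx_3 = 6, cy_3 = 7, cz_3 = 2, d_3 = 3, h_3 = 2, cx_4 = 9, cy_4 = 8, cz_4 = 1, r_4 = 2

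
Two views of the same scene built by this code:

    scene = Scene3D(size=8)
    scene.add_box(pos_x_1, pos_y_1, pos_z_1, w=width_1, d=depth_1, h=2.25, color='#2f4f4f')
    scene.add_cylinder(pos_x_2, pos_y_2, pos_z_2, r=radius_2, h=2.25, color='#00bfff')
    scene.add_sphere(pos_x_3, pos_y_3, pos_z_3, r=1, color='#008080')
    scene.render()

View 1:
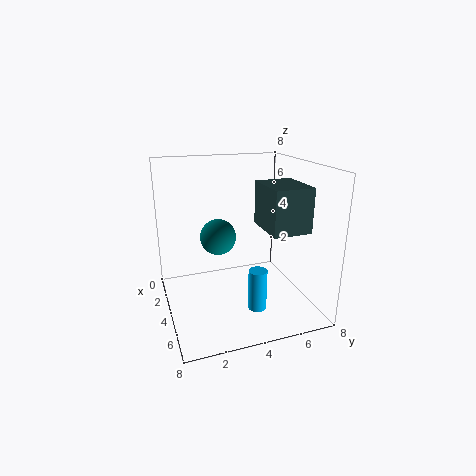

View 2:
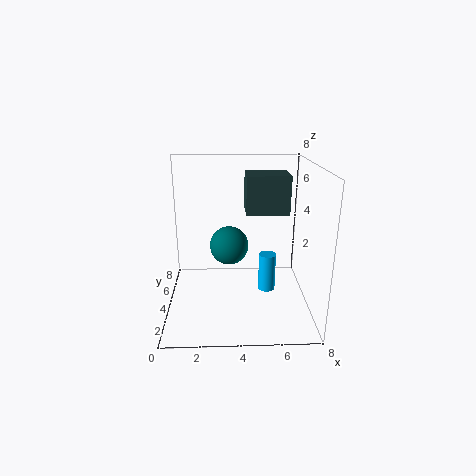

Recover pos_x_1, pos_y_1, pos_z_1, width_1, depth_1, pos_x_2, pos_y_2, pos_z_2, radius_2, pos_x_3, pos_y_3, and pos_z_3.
pos_x_1 = 4.5, pos_y_1 = 4.75, pos_z_1 = 5, width_1 = 2.5, depth_1 = 2, pos_x_2 = 5.75, pos_y_2 = 4.5, pos_z_2 = 0.5, radius_2 = 0.5, pos_x_3 = 3.5, pos_y_3 = 3, pos_z_3 = 4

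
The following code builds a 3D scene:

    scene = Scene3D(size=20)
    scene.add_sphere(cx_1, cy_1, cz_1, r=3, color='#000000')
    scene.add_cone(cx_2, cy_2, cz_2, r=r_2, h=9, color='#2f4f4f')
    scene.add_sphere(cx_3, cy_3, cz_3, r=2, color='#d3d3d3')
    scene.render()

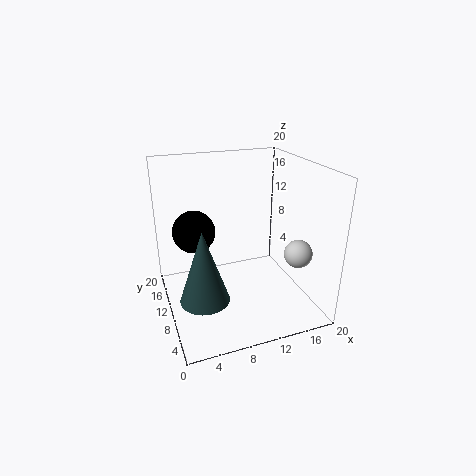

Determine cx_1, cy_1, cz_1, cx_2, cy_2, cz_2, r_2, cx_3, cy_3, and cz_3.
cx_1 = 4.5; cy_1 = 13; cz_1 = 10.5; cx_2 = 3.5; cy_2 = 4; cz_2 = 5.5; r_2 = 3; cx_3 = 18; cy_3 = 7; cz_3 = 7.5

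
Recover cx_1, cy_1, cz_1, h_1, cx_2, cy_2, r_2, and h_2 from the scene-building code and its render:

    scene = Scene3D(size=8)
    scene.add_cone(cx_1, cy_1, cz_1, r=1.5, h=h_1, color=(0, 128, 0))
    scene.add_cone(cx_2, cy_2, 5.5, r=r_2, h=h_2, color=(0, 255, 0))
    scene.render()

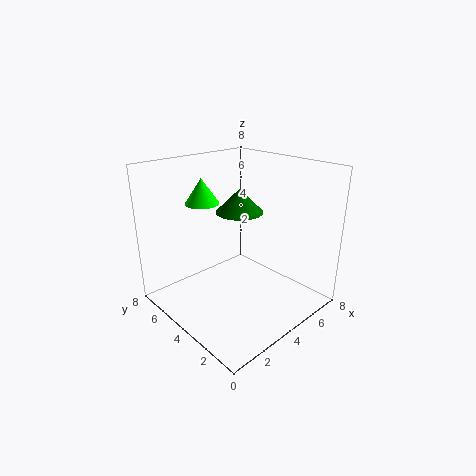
cx_1 = 6, cy_1 = 6, cz_1 = 4.5, h_1 = 1.5, cx_2 = 3.5, cy_2 = 6.5, r_2 = 1, h_2 = 1.5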